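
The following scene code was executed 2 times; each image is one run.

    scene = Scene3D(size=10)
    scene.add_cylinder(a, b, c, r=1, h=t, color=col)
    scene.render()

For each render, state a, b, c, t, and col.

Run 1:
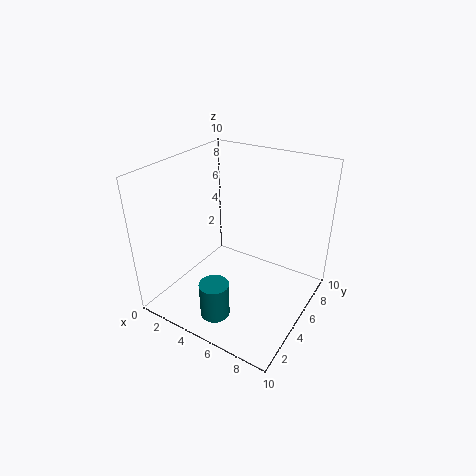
a = 5
b = 2
c = 0.5
t = 2.5
col = 'teal'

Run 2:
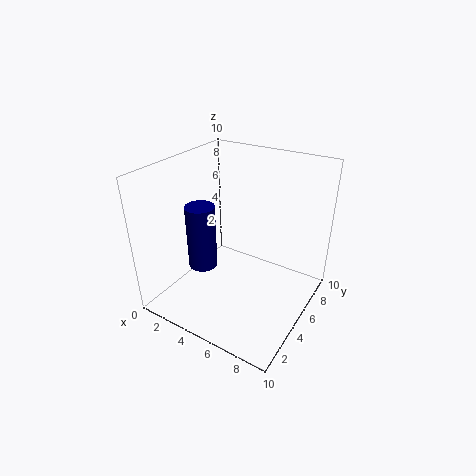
a = 3
b = 3.5
c = 3
t = 4.5
col = 'navy'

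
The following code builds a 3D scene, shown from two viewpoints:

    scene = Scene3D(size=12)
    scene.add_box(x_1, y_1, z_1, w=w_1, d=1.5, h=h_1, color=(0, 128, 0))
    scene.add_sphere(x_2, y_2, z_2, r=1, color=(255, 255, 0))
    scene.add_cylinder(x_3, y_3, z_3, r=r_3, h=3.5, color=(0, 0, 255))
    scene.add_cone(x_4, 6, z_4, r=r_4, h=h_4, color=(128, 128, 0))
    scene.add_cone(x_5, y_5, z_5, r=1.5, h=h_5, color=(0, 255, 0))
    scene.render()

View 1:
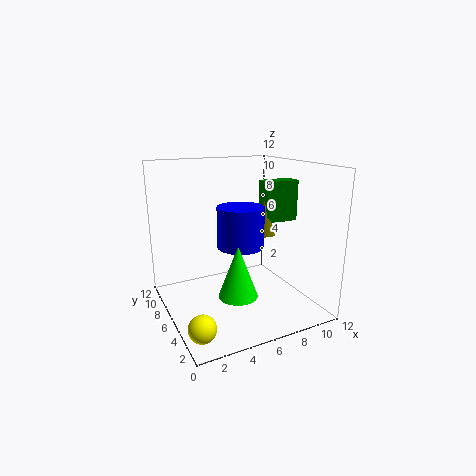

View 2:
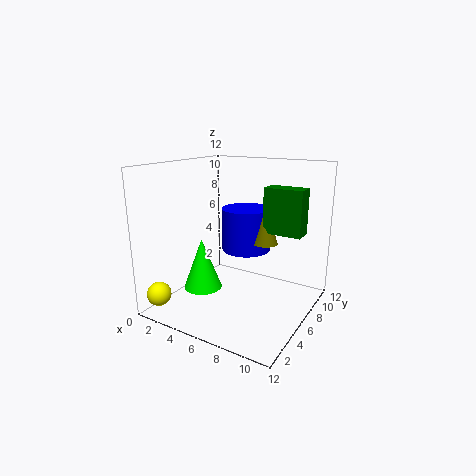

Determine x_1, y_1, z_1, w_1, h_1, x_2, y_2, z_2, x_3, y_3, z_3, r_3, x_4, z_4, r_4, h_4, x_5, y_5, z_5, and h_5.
x_1 = 8.5, y_1 = 5.5, z_1 = 7, w_1 = 3, h_1 = 3.5, x_2 = 1, y_2 = 1.5, z_2 = 1.5, x_3 = 6.5, y_3 = 6.5, z_3 = 5, r_3 = 2, x_4 = 8.5, z_4 = 6, r_4 = 1, h_4 = 3, x_5 = 4.5, y_5 = 3, z_5 = 2.5, h_5 = 4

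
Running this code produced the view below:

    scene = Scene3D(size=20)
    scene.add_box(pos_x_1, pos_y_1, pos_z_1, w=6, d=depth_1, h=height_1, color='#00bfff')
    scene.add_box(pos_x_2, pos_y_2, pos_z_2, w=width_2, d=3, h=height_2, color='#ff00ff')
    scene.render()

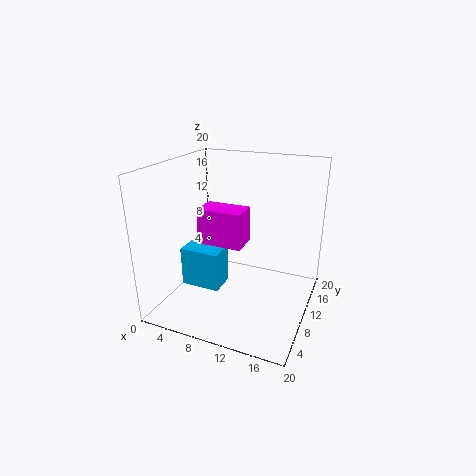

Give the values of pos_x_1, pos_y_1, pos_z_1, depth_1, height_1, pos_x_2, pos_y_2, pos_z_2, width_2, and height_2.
pos_x_1 = 1, pos_y_1 = 9, pos_z_1 = 1, depth_1 = 4, height_1 = 6, pos_x_2 = 9, pos_y_2 = 1, pos_z_2 = 13, width_2 = 5, height_2 = 4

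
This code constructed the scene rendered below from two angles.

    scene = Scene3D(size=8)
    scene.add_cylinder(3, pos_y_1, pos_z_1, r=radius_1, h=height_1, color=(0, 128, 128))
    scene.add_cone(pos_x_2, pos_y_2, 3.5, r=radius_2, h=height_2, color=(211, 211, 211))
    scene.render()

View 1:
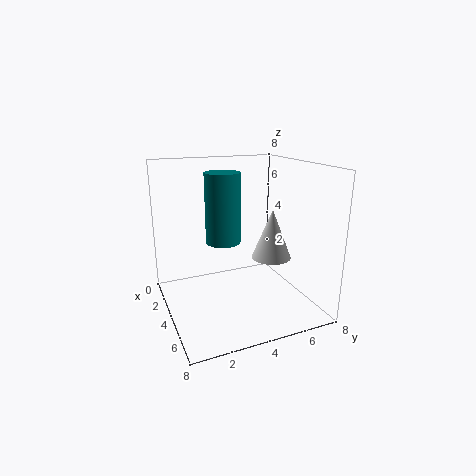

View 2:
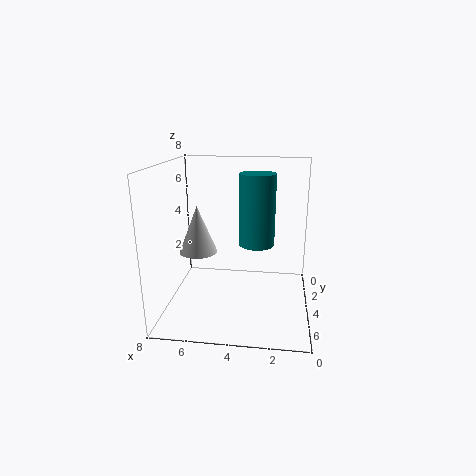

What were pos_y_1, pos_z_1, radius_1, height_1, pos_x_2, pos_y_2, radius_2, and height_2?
pos_y_1 = 3.5
pos_z_1 = 3.5
radius_1 = 1
height_1 = 4
pos_x_2 = 6
pos_y_2 = 5
radius_2 = 1
height_2 = 2.5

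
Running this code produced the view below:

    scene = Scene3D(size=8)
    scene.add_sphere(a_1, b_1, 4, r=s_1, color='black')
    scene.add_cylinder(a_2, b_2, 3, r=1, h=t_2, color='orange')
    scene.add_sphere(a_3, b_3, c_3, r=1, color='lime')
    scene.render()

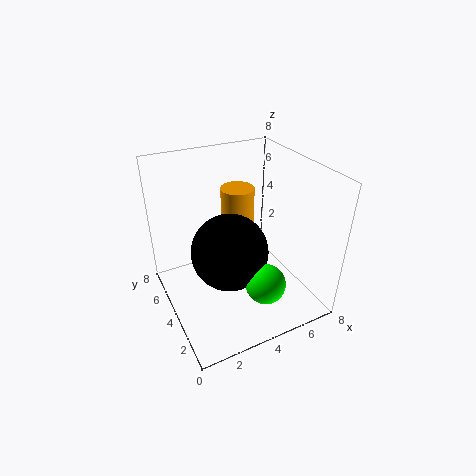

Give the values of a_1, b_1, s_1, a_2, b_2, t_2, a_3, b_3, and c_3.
a_1 = 3
b_1 = 3
s_1 = 2
a_2 = 5
b_2 = 6
t_2 = 3
a_3 = 4
b_3 = 1
c_3 = 3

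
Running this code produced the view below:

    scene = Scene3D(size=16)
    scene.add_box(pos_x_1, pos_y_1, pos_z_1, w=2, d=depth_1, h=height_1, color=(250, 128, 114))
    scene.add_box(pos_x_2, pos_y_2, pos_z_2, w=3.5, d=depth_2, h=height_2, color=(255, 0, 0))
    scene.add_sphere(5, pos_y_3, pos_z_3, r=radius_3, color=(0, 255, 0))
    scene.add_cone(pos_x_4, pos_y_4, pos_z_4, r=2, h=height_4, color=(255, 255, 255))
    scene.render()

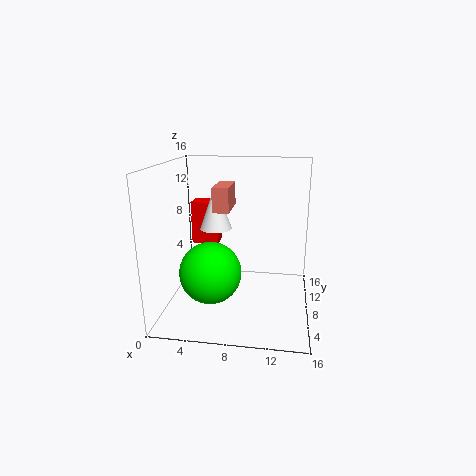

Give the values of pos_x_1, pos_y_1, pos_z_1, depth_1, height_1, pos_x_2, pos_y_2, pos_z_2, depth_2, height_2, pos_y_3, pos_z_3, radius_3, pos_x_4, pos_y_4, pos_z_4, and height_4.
pos_x_1 = 4.5; pos_y_1 = 10.5; pos_z_1 = 10; depth_1 = 5; height_1 = 3; pos_x_2 = 1; pos_y_2 = 13.5; pos_z_2 = 5; depth_2 = 2.5; height_2 = 5.5; pos_y_3 = 7; pos_z_3 = 4; radius_3 = 3.5; pos_x_4 = 4.5; pos_y_4 = 12.5; pos_z_4 = 7.5; height_4 = 5.5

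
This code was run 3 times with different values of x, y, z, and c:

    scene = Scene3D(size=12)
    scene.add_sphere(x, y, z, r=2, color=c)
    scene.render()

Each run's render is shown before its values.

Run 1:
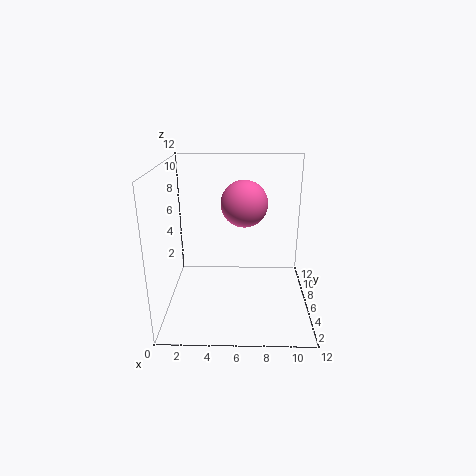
x = 6.5, y = 7.5, z = 8.5, c = 'hotpink'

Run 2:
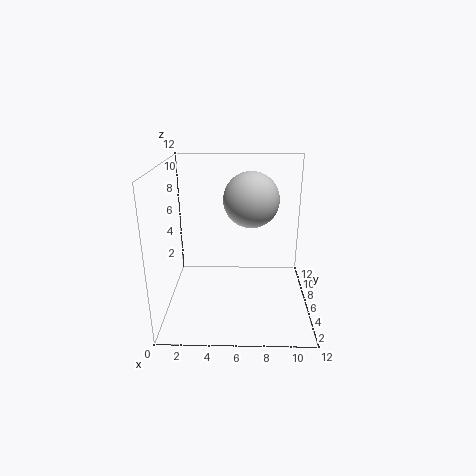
x = 7, y = 3.5, z = 10, c = 'lightgray'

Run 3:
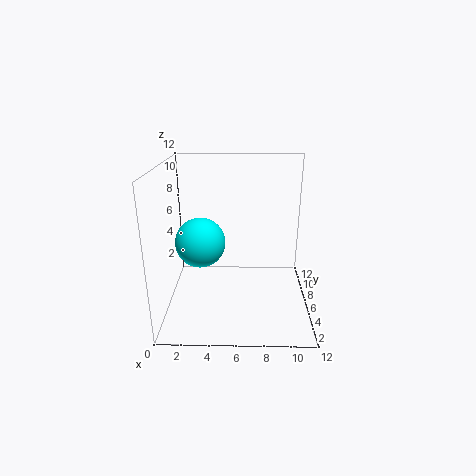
x = 3, y = 5, z = 6, c = 'cyan'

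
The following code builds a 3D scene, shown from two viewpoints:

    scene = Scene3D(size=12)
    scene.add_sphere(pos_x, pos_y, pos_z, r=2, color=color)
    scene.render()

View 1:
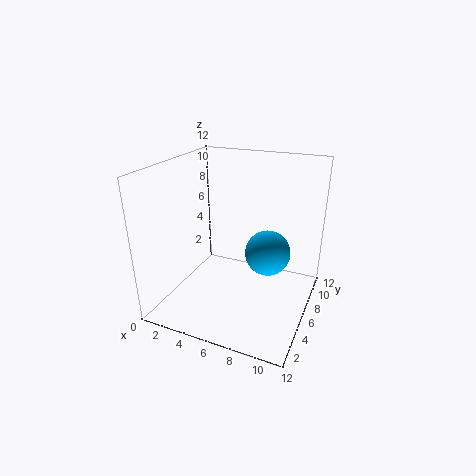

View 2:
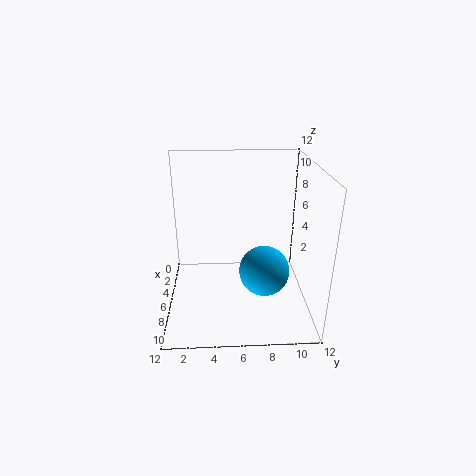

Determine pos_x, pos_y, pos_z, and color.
pos_x = 8; pos_y = 8; pos_z = 4; color = 'deepskyblue'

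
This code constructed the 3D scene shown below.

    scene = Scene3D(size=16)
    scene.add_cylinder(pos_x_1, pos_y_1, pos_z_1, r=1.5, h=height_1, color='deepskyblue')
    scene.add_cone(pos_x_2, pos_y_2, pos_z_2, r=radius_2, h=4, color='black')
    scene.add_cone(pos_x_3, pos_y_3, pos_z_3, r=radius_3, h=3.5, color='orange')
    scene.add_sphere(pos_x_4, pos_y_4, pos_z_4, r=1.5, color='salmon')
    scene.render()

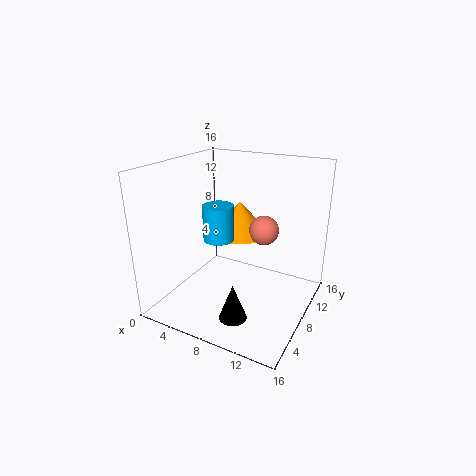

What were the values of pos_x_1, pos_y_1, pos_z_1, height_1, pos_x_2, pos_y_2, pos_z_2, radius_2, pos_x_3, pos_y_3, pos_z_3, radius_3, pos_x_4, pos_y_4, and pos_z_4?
pos_x_1 = 8; pos_y_1 = 4; pos_z_1 = 9.5; height_1 = 3.5; pos_x_2 = 9.5; pos_y_2 = 4; pos_z_2 = 0.5; radius_2 = 1.5; pos_x_3 = 8.5; pos_y_3 = 7.5; pos_z_3 = 9; radius_3 = 3; pos_x_4 = 11.5; pos_y_4 = 7; pos_z_4 = 10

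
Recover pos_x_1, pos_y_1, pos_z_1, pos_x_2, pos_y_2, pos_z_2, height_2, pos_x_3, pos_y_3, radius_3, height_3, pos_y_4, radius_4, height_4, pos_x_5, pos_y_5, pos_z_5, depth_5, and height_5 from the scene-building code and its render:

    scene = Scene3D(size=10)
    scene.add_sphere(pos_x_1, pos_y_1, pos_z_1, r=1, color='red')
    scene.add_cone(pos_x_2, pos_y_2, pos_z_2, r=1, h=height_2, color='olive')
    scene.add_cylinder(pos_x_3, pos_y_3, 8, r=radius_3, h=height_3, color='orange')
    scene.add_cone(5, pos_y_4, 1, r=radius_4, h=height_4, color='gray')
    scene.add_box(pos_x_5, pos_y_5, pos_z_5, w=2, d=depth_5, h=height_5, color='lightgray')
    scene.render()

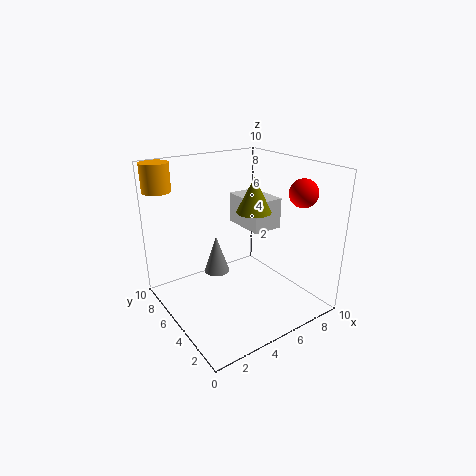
pos_x_1 = 9; pos_y_1 = 3; pos_z_1 = 8; pos_x_2 = 4; pos_y_2 = 2; pos_z_2 = 8; height_2 = 2; pos_x_3 = 1; pos_y_3 = 9; radius_3 = 1; height_3 = 2; pos_y_4 = 8; radius_4 = 1; height_4 = 3; pos_x_5 = 5; pos_y_5 = 3; pos_z_5 = 6; depth_5 = 3; height_5 = 2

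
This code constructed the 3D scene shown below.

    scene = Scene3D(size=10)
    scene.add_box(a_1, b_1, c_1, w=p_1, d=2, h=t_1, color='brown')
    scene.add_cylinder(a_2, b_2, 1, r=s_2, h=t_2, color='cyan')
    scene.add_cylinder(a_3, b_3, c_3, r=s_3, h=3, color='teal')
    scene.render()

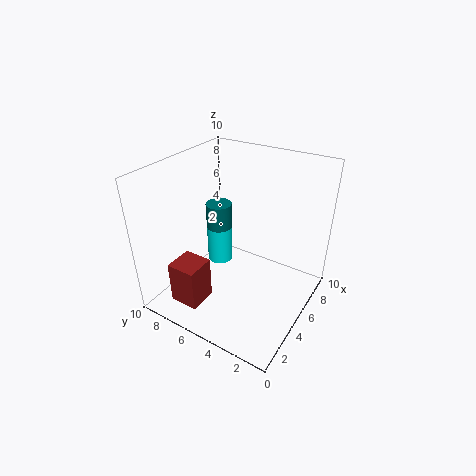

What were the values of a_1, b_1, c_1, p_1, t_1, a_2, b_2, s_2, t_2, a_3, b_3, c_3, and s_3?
a_1 = 1
b_1 = 6
c_1 = 1
p_1 = 2
t_1 = 3
a_2 = 7
b_2 = 8
s_2 = 1
t_2 = 3
a_3 = 7
b_3 = 8
c_3 = 3
s_3 = 1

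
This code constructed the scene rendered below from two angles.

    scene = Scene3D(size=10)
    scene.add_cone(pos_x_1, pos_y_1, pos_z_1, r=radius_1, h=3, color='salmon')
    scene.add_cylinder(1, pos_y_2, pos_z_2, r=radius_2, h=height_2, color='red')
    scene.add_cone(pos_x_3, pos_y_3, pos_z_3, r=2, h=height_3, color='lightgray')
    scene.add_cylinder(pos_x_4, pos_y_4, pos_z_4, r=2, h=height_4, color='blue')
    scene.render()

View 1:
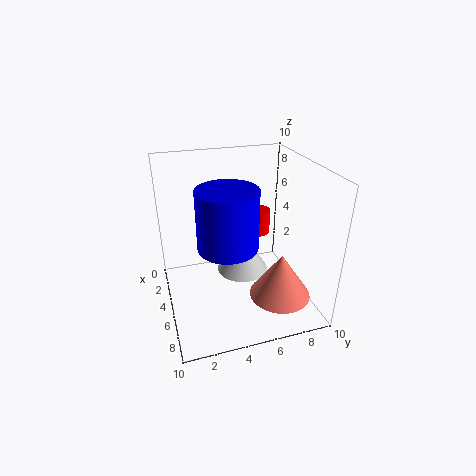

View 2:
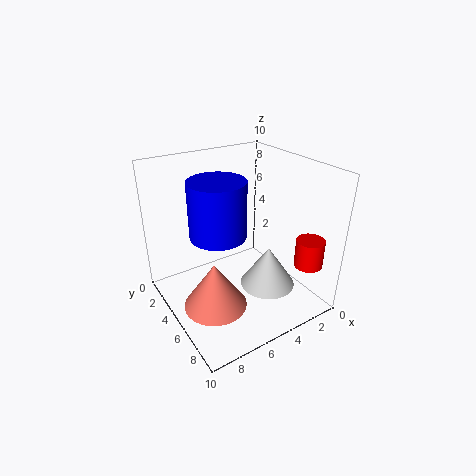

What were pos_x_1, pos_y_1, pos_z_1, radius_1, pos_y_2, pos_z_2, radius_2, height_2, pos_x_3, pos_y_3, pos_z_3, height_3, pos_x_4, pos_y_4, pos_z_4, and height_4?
pos_x_1 = 8
pos_y_1 = 7
pos_z_1 = 2
radius_1 = 2
pos_y_2 = 8
pos_z_2 = 3
radius_2 = 1
height_2 = 2
pos_x_3 = 3
pos_y_3 = 6
pos_z_3 = 1
height_3 = 3
pos_x_4 = 6
pos_y_4 = 4
pos_z_4 = 5
height_4 = 4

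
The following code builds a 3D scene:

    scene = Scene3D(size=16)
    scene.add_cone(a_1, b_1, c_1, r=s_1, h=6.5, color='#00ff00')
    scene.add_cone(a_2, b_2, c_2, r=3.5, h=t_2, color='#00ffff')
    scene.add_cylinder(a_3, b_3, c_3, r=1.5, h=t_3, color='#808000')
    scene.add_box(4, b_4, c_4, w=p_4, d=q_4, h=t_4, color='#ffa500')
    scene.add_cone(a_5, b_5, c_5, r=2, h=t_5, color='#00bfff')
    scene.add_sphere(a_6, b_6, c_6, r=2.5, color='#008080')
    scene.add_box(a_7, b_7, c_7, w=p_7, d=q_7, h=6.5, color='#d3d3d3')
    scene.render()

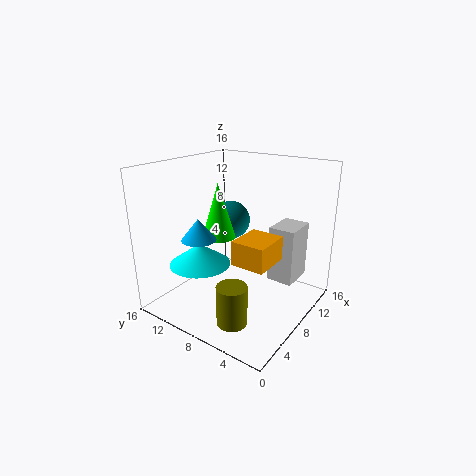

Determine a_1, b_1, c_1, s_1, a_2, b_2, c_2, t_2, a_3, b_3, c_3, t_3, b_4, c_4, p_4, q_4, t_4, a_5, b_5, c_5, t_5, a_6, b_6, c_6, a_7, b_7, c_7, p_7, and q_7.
a_1 = 9
b_1 = 11.5
c_1 = 7
s_1 = 2
a_2 = 6
b_2 = 12
c_2 = 4.5
t_2 = 2.5
a_3 = 2
b_3 = 4.5
c_3 = 2
t_3 = 4
b_4 = 2.5
c_4 = 7
p_4 = 4
q_4 = 3.5
t_4 = 2.5
a_5 = 6
b_5 = 12
c_5 = 7.5
t_5 = 2.5
a_6 = 13.5
b_6 = 13
c_6 = 7.5
a_7 = 10.5
b_7 = 2.5
c_7 = 2.5
p_7 = 4
q_7 = 3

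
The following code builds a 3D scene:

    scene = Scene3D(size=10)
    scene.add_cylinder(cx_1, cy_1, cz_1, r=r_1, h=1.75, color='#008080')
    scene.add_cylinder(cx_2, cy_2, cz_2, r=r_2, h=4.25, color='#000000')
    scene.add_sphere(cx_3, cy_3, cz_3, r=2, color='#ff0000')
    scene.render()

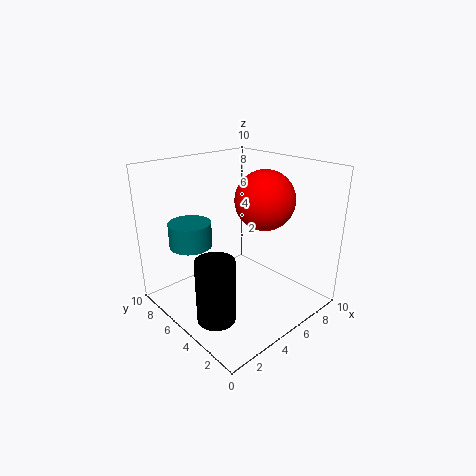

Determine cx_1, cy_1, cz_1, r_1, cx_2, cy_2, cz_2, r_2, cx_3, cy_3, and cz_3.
cx_1 = 2.75
cy_1 = 7.5
cz_1 = 4.25
r_1 = 1.5
cx_2 = 1.75
cy_2 = 3.5
cz_2 = 0.75
r_2 = 1.25
cx_3 = 6.25
cy_3 = 3.75
cz_3 = 7.75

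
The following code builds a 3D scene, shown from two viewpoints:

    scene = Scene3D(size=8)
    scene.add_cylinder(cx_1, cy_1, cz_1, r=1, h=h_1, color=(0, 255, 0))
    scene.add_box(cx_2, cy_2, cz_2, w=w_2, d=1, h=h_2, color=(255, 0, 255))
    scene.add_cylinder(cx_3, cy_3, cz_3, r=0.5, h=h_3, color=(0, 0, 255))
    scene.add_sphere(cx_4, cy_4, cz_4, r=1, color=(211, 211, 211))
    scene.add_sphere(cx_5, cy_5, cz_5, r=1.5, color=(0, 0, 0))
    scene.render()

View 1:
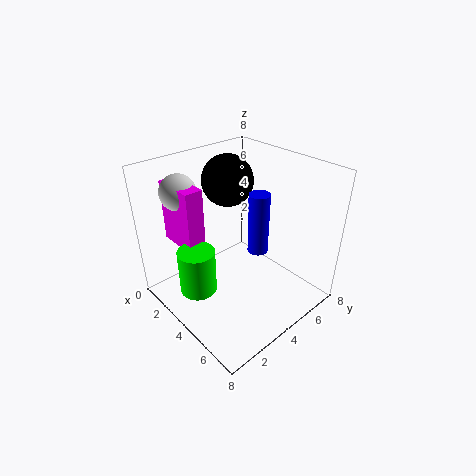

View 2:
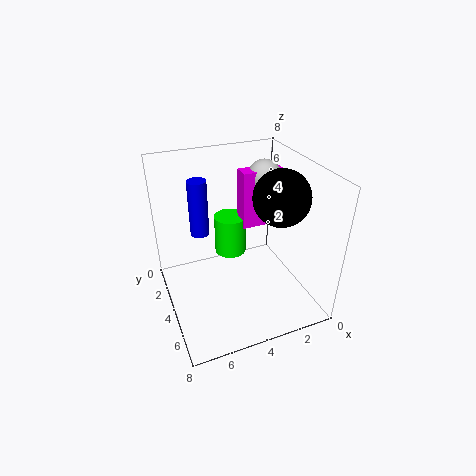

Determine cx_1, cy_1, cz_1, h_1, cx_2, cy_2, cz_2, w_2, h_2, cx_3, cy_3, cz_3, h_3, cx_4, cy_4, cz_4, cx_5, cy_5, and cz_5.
cx_1 = 3.5; cy_1 = 1.5; cz_1 = 1.5; h_1 = 2.5; cx_2 = 0.5; cy_2 = 1.5; cz_2 = 3.5; w_2 = 2.5; h_2 = 3.5; cx_3 = 6; cy_3 = 3.5; cz_3 = 4.5; h_3 = 3; cx_4 = 1.5; cy_4 = 2; cz_4 = 6.5; cx_5 = 2; cy_5 = 5; cz_5 = 6.5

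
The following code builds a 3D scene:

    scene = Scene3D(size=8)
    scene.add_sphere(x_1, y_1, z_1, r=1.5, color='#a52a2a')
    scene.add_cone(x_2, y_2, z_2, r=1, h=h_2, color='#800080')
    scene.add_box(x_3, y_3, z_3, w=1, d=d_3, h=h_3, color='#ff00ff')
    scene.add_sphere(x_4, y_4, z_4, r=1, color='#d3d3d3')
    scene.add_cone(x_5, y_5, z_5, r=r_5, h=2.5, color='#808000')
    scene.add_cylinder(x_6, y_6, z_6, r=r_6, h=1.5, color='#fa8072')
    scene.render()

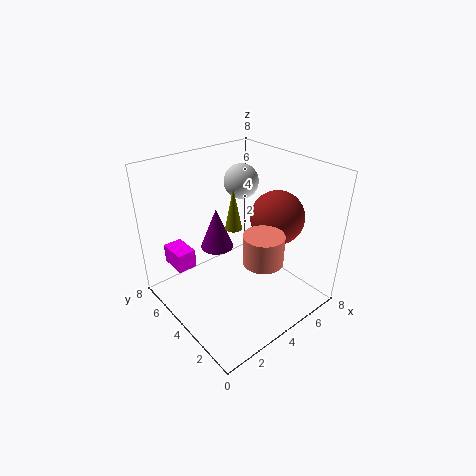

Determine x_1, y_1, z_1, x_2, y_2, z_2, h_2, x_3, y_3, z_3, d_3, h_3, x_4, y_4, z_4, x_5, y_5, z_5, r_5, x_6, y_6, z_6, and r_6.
x_1 = 6
y_1 = 3
z_1 = 5
x_2 = 4
y_2 = 6
z_2 = 2.5
h_2 = 2.5
x_3 = 0.5
y_3 = 4.5
z_3 = 3
d_3 = 1.5
h_3 = 1
x_4 = 5.5
y_4 = 5.5
z_4 = 6.5
x_5 = 4.5
y_5 = 5
z_5 = 4
r_5 = 0.5
x_6 = 3.5
y_6 = 1.5
z_6 = 4
r_6 = 1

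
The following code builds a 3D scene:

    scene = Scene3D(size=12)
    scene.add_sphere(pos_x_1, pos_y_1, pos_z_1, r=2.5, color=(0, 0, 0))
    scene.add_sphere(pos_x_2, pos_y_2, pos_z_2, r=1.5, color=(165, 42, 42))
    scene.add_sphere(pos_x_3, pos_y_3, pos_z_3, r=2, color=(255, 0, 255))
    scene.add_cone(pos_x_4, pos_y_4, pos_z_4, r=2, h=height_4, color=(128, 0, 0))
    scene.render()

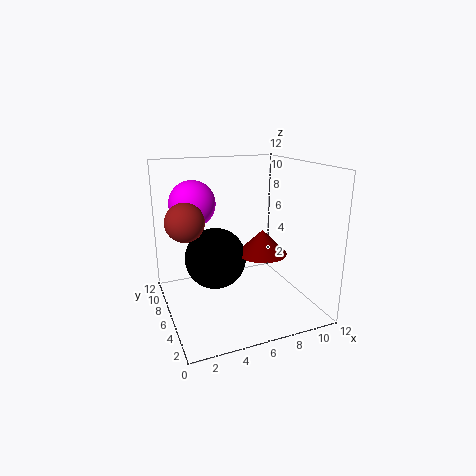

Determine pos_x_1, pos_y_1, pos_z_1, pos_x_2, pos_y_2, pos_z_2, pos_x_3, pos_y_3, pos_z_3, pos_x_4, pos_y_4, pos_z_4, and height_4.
pos_x_1 = 4, pos_y_1 = 6, pos_z_1 = 4.5, pos_x_2 = 1.5, pos_y_2 = 5.5, pos_z_2 = 8, pos_x_3 = 3, pos_y_3 = 9, pos_z_3 = 8.5, pos_x_4 = 7.5, pos_y_4 = 4.5, pos_z_4 = 5, height_4 = 2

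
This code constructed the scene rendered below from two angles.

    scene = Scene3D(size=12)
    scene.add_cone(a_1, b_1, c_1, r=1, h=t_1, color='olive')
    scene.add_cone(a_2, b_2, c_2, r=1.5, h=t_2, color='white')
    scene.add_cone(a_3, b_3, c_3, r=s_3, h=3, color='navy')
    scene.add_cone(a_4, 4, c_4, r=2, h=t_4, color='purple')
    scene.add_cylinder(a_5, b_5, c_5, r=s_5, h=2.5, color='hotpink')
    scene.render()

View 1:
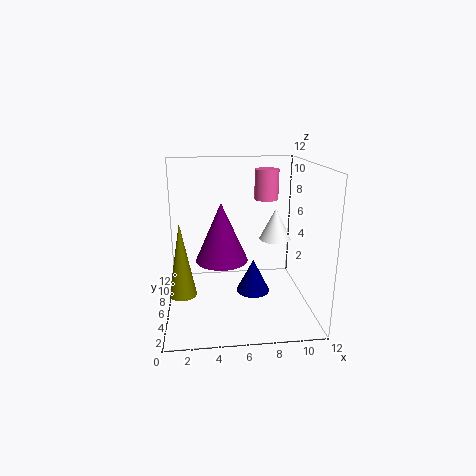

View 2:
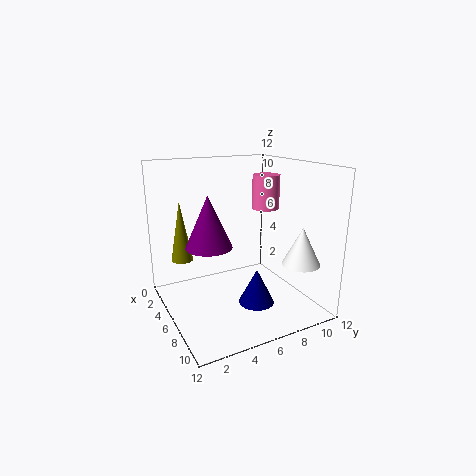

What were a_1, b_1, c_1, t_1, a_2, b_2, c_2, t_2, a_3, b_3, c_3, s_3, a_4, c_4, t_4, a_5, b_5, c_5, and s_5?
a_1 = 1.5; b_1 = 2.5; c_1 = 3; t_1 = 5.5; a_2 = 10; b_2 = 9.5; c_2 = 4.5; t_2 = 3; a_3 = 7.5; b_3 = 7; c_3 = 0.5; s_3 = 1.5; a_4 = 4.5; c_4 = 5; t_4 = 4.5; a_5 = 8.5; b_5 = 7; c_5 = 9; s_5 = 1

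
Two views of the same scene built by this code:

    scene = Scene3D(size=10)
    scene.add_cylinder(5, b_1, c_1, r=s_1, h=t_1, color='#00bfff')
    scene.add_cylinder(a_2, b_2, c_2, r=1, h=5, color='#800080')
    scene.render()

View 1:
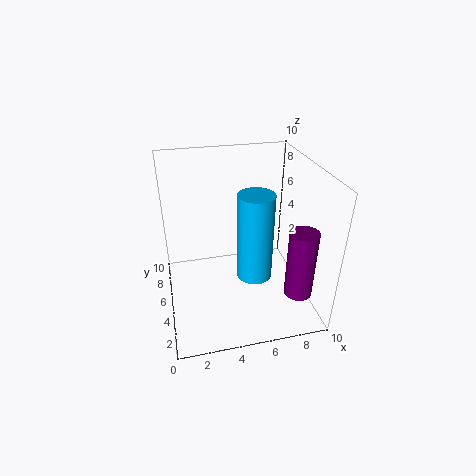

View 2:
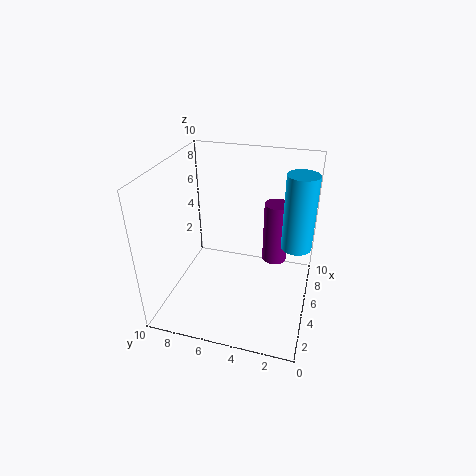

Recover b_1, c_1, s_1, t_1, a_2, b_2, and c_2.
b_1 = 1, c_1 = 5, s_1 = 1, t_1 = 5, a_2 = 9, b_2 = 3, c_2 = 1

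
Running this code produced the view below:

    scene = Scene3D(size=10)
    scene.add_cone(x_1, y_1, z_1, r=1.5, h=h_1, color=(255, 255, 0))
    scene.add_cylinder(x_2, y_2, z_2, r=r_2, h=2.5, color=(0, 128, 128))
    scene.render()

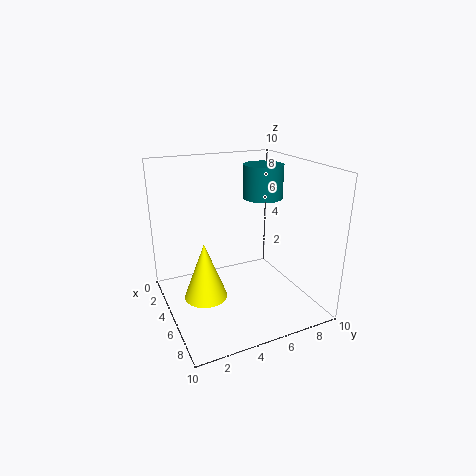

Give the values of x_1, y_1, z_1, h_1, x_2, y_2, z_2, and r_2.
x_1 = 5, y_1 = 2.5, z_1 = 1, h_1 = 4, x_2 = 3, y_2 = 8, z_2 = 7, r_2 = 1.5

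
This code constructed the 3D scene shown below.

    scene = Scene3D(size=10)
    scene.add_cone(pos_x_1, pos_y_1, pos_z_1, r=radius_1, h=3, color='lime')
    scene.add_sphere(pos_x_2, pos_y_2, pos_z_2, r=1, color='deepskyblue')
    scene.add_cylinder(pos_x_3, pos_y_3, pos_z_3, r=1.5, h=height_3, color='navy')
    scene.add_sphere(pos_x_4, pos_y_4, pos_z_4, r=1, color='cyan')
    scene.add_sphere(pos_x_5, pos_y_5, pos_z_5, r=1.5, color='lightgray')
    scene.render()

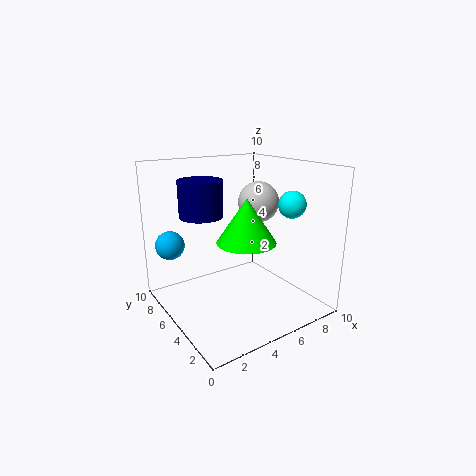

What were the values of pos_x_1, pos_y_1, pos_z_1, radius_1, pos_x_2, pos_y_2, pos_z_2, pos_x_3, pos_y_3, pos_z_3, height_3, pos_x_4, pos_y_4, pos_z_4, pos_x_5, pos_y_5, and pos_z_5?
pos_x_1 = 5, pos_y_1 = 4, pos_z_1 = 5, radius_1 = 2, pos_x_2 = 1, pos_y_2 = 7.5, pos_z_2 = 4.5, pos_x_3 = 3, pos_y_3 = 6.5, pos_z_3 = 6.5, height_3 = 2.5, pos_x_4 = 9, pos_y_4 = 4, pos_z_4 = 7, pos_x_5 = 7.5, pos_y_5 = 6, pos_z_5 = 7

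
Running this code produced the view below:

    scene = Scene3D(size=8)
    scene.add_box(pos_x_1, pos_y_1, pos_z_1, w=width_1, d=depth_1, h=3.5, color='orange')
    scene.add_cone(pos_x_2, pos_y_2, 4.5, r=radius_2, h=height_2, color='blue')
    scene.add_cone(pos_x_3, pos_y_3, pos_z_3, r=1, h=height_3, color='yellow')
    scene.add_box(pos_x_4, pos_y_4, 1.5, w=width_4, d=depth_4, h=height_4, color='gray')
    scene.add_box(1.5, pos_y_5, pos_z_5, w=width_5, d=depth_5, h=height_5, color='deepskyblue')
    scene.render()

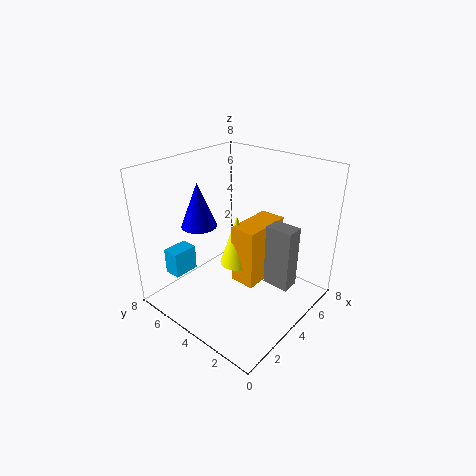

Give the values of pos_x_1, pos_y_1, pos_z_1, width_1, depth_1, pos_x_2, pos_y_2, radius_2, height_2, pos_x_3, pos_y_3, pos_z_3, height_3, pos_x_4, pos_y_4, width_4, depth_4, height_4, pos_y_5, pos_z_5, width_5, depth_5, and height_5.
pos_x_1 = 4; pos_y_1 = 3; pos_z_1 = 1; width_1 = 3; depth_1 = 1.5; pos_x_2 = 3; pos_y_2 = 6; radius_2 = 1; height_2 = 2.5; pos_x_3 = 4.5; pos_y_3 = 4.5; pos_z_3 = 2; height_3 = 3; pos_x_4 = 4.5; pos_y_4 = 1; width_4 = 1; depth_4 = 1.5; height_4 = 3.5; pos_y_5 = 6.5; pos_z_5 = 1.5; width_5 = 1.5; depth_5 = 1; height_5 = 1.5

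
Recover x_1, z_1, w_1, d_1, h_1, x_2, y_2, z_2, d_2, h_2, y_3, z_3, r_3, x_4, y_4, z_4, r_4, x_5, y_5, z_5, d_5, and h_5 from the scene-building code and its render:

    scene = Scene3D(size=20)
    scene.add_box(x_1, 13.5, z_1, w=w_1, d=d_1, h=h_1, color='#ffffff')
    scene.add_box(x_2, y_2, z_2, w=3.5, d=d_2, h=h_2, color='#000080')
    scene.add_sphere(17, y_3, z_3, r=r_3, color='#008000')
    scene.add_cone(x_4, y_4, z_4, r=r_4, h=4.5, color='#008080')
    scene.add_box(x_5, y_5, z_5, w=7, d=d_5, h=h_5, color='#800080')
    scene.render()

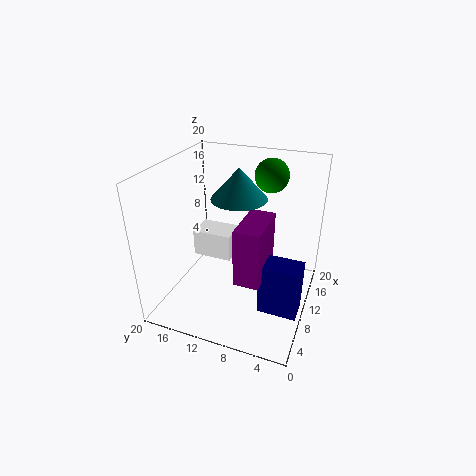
x_1 = 15, z_1 = 2, w_1 = 4.5, d_1 = 6.5, h_1 = 4.5, x_2 = 7, y_2 = 0.5, z_2 = 0.5, d_2 = 5.5, h_2 = 7.5, y_3 = 7.5, z_3 = 17, r_3 = 2.5, x_4 = 13, y_4 = 11, z_4 = 14.5, r_4 = 4, x_5 = 5.5, y_5 = 5.5, z_5 = 5.5, d_5 = 3.5, h_5 = 8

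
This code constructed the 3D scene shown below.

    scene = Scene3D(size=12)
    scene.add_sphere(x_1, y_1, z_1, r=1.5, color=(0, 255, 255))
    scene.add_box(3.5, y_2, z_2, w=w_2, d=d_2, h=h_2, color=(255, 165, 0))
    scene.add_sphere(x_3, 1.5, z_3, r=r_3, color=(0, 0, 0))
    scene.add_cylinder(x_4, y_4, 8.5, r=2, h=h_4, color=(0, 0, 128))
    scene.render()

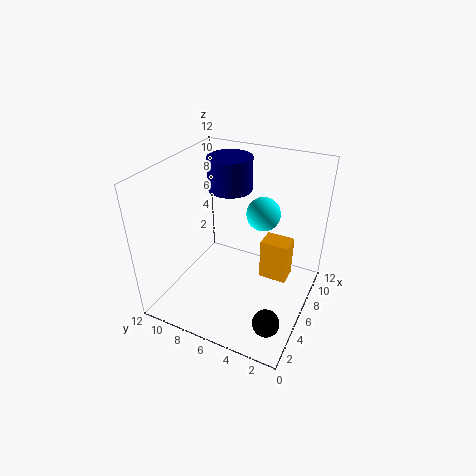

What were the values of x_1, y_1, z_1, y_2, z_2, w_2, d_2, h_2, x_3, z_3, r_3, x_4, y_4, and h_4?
x_1 = 9, y_1 = 5, z_1 = 7, y_2 = 1, z_2 = 5, w_2 = 1.5, d_2 = 2, h_2 = 3, x_3 = 1.5, z_3 = 2.5, r_3 = 1, x_4 = 9.5, y_4 = 8.5, h_4 = 3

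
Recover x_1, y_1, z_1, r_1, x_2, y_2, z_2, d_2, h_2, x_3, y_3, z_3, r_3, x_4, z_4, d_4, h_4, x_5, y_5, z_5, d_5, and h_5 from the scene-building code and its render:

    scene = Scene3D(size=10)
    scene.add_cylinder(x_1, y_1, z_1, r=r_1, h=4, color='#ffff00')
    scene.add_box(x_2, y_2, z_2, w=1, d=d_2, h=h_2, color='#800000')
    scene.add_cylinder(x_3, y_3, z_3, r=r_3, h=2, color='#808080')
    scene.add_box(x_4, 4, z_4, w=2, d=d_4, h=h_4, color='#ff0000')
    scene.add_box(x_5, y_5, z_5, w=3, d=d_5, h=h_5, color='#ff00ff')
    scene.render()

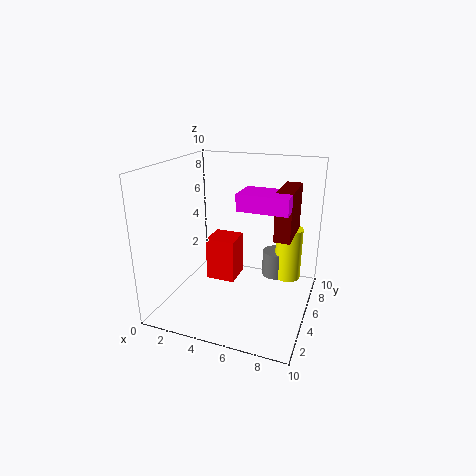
x_1 = 8
y_1 = 8
z_1 = 1
r_1 = 1
x_2 = 8
y_2 = 3
z_2 = 6
d_2 = 3
h_2 = 3
x_3 = 7
y_3 = 8
z_3 = 1
r_3 = 1
x_4 = 3
z_4 = 2
d_4 = 2
h_4 = 3
x_5 = 6
y_5 = 2
z_5 = 8
d_5 = 2
h_5 = 1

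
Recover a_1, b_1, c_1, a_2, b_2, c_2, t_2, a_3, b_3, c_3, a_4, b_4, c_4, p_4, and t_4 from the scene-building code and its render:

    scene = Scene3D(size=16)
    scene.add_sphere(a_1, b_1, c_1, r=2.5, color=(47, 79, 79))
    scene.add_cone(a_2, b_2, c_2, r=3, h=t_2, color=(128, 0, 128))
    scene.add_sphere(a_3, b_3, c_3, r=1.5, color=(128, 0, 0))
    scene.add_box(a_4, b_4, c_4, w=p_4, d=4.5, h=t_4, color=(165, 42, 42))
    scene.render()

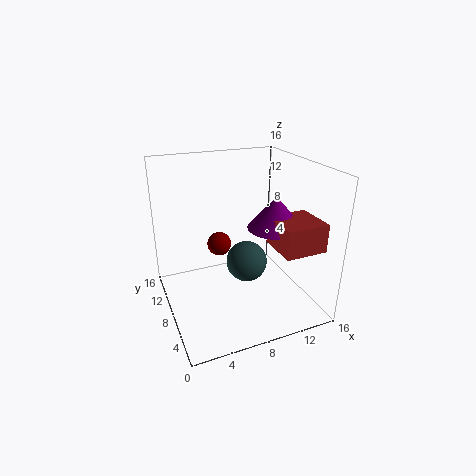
a_1 = 10; b_1 = 10; c_1 = 3.5; a_2 = 11.5; b_2 = 6; c_2 = 9.5; t_2 = 3.5; a_3 = 7.5; b_3 = 13; c_3 = 5; a_4 = 10.5; b_4 = 1.5; c_4 = 8; p_4 = 4.5; t_4 = 3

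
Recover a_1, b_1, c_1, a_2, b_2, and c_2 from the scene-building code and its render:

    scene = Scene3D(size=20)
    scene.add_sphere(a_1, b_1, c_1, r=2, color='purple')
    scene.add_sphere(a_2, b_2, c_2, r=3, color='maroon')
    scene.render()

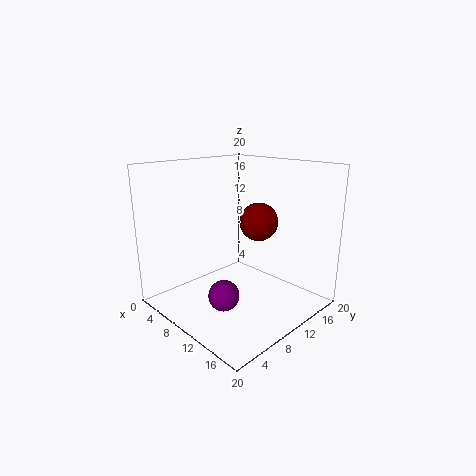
a_1 = 12.5
b_1 = 5
c_1 = 4
a_2 = 8
b_2 = 16.5
c_2 = 10.5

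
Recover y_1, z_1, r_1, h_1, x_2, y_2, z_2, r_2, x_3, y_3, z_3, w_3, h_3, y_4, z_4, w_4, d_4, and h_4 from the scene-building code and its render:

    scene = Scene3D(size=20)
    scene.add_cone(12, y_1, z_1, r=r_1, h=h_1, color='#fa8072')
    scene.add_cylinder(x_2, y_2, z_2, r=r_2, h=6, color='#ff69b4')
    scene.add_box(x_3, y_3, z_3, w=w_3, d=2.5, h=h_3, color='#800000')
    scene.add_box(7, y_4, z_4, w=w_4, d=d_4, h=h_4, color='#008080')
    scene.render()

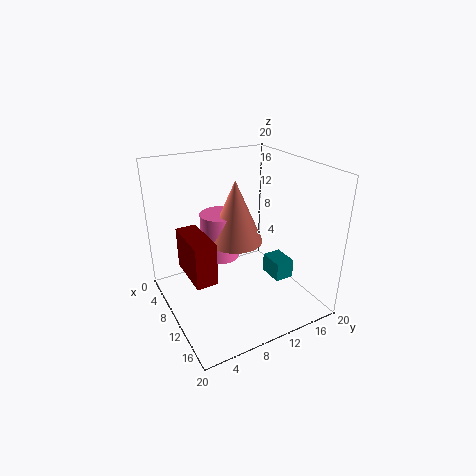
y_1 = 8.5; z_1 = 11; r_1 = 3.5; h_1 = 8; x_2 = 10.5; y_2 = 7; z_2 = 8.5; r_2 = 2.5; x_3 = 11; y_3 = 1; z_3 = 9; w_3 = 6; h_3 = 5; y_4 = 16.5; z_4 = 1; w_4 = 4; d_4 = 3; h_4 = 3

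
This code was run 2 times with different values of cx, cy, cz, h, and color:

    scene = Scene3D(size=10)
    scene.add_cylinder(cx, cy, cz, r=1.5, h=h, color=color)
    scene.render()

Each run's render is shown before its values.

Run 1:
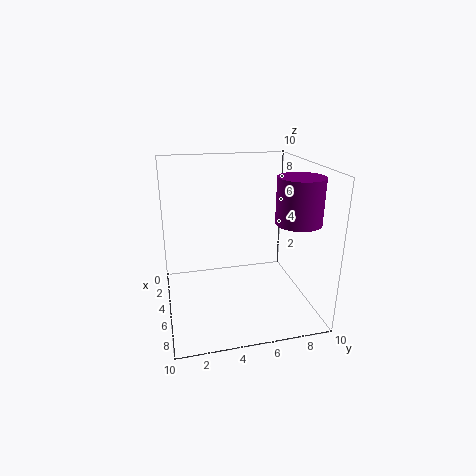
cx = 7; cy = 8.5; cz = 6.5; h = 3; color = 'purple'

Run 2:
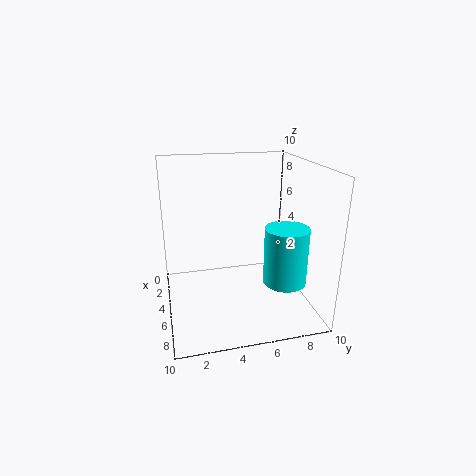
cx = 6.5; cy = 8; cz = 2; h = 4; color = 'cyan'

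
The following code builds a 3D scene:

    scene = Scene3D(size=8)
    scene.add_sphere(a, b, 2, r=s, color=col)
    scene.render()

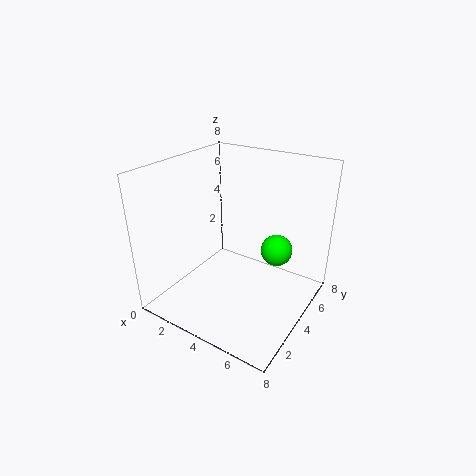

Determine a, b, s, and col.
a = 5; b = 7; s = 1; col = 'lime'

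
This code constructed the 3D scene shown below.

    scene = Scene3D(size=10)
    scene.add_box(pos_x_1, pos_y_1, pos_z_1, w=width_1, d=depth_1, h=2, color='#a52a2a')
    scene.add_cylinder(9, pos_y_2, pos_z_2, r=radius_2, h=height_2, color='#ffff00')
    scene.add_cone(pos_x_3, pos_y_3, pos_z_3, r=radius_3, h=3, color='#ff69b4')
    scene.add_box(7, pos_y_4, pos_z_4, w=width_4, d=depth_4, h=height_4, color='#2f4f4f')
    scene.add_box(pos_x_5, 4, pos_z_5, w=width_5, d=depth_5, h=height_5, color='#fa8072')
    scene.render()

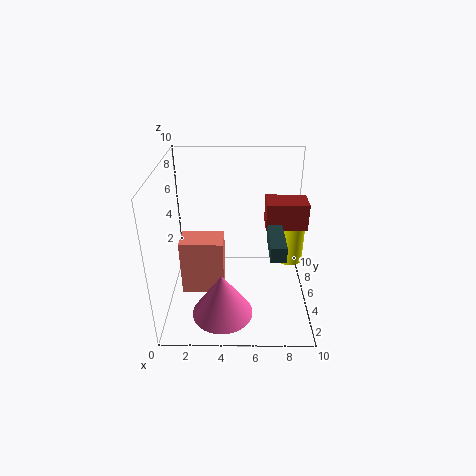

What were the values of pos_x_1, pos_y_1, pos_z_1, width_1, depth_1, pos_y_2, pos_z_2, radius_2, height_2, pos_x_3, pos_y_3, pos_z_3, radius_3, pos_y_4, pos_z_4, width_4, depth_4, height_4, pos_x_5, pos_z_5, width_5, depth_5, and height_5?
pos_x_1 = 7, pos_y_1 = 6, pos_z_1 = 5, width_1 = 3, depth_1 = 2, pos_y_2 = 7, pos_z_2 = 2, radius_2 = 1, height_2 = 4, pos_x_3 = 4, pos_y_3 = 2, pos_z_3 = 1, radius_3 = 2, pos_y_4 = 2, pos_z_4 = 5, width_4 = 1, depth_4 = 3, height_4 = 1, pos_x_5 = 1, pos_z_5 = 1, width_5 = 3, depth_5 = 2, height_5 = 4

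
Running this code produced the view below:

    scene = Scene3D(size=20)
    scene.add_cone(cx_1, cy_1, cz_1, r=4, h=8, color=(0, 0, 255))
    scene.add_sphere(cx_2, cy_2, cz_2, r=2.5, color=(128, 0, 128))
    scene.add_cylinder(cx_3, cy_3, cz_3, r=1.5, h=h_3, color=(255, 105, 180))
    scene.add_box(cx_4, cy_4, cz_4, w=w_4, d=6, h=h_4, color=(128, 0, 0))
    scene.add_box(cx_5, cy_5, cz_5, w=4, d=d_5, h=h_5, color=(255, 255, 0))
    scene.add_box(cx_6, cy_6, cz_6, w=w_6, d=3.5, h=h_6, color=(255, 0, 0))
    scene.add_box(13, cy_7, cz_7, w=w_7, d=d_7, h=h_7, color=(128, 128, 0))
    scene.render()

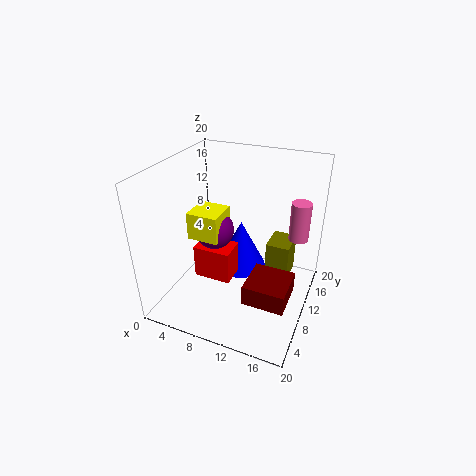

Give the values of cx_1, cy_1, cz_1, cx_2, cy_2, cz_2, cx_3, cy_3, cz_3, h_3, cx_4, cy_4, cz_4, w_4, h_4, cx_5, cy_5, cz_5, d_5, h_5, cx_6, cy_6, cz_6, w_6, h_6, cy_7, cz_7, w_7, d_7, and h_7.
cx_1 = 8
cy_1 = 16
cz_1 = 1
cx_2 = 8
cy_2 = 7
cz_2 = 12.5
cx_3 = 17
cy_3 = 17
cz_3 = 7.5
h_3 = 6
cx_4 = 12
cy_4 = 6.5
cz_4 = 1.5
w_4 = 6
h_4 = 3
cx_5 = 5.5
cy_5 = 4.5
cz_5 = 12
d_5 = 4
h_5 = 3.5
cx_6 = 5.5
cy_6 = 5.5
cz_6 = 5.5
w_6 = 5
h_6 = 4.5
cy_7 = 13.5
cz_7 = 1.5
w_7 = 3.5
d_7 = 4.5
h_7 = 6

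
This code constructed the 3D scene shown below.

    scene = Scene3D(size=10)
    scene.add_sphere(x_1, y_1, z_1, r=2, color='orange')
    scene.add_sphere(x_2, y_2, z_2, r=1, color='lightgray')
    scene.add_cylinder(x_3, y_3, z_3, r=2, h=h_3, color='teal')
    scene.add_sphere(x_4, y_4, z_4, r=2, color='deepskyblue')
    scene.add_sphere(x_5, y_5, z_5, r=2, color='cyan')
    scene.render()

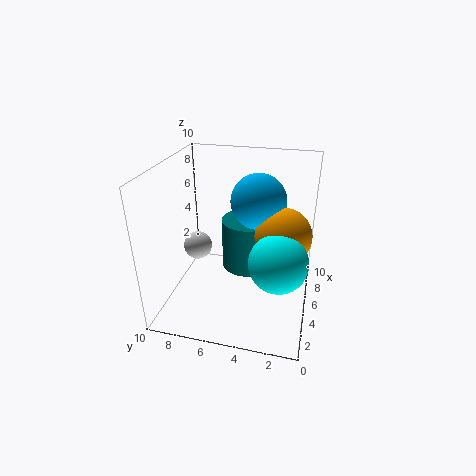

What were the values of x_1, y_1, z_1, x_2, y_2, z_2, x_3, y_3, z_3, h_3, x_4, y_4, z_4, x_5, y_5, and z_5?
x_1 = 6
y_1 = 2
z_1 = 5
x_2 = 5
y_2 = 8
z_2 = 4
x_3 = 8
y_3 = 5
z_3 = 1
h_3 = 4
x_4 = 7
y_4 = 4
z_4 = 7
x_5 = 4
y_5 = 2
z_5 = 4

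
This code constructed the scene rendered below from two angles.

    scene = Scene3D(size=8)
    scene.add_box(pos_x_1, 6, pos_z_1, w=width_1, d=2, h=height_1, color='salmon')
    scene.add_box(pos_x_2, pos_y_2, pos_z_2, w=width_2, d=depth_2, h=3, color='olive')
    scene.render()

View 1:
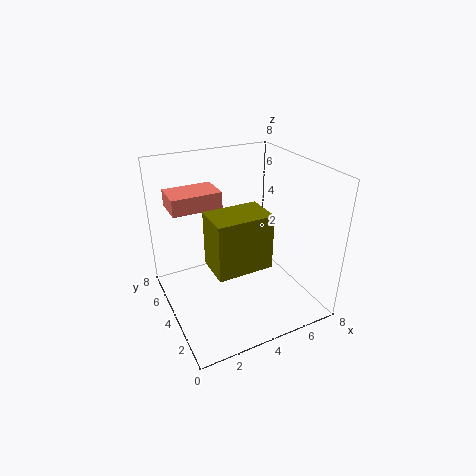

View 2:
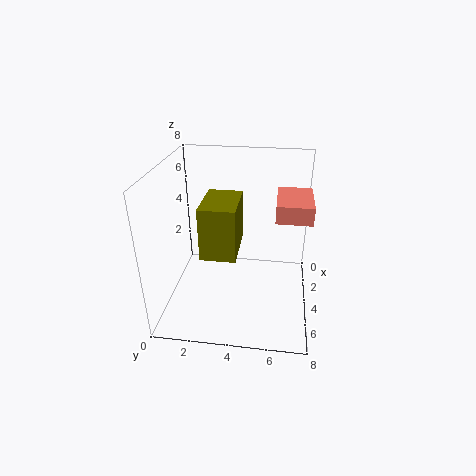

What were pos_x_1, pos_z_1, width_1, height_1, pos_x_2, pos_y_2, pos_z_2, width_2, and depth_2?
pos_x_1 = 1, pos_z_1 = 5, width_1 = 3, height_1 = 1, pos_x_2 = 2, pos_y_2 = 2, pos_z_2 = 3, width_2 = 3, depth_2 = 2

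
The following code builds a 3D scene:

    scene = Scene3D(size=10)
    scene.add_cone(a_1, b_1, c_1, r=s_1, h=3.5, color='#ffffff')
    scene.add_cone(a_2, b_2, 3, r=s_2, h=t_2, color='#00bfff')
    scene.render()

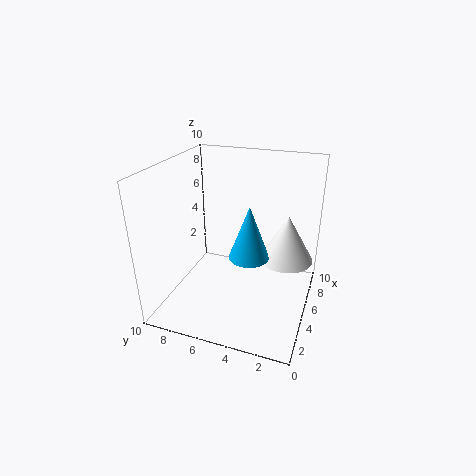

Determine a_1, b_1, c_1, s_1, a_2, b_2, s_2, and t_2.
a_1 = 7.5; b_1 = 2; c_1 = 2.5; s_1 = 2; a_2 = 6; b_2 = 4.5; s_2 = 1.5; t_2 = 4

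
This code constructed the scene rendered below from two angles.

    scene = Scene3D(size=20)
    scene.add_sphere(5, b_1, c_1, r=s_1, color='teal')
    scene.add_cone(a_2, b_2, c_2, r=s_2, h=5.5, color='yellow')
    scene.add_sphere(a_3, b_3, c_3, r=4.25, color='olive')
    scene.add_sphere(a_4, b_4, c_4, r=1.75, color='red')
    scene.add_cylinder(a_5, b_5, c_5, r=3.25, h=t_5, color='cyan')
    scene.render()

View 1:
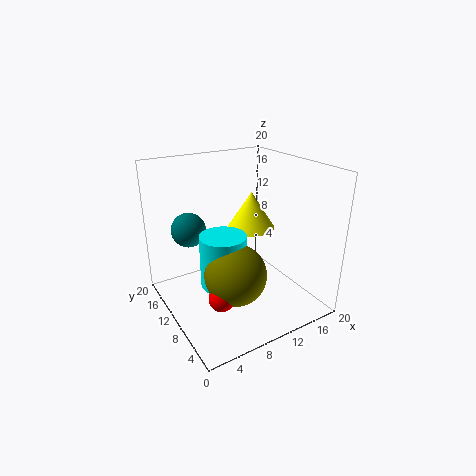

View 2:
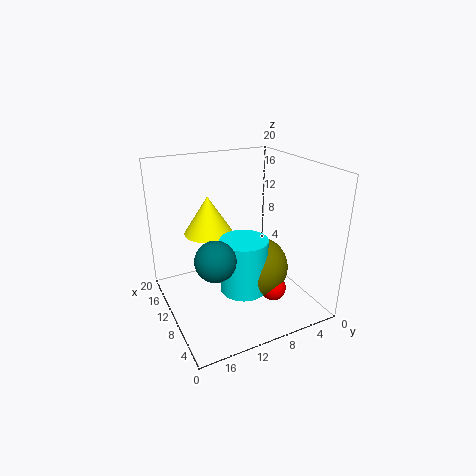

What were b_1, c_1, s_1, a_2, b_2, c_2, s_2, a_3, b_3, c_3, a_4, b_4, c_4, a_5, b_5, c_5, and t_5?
b_1 = 15.5; c_1 = 10.25; s_1 = 2.5; a_2 = 14; b_2 = 12.75; c_2 = 9.75; s_2 = 3.5; a_3 = 8.25; b_3 = 7.75; c_3 = 5.75; a_4 = 5.5; b_4 = 6.75; c_4 = 3.5; a_5 = 7.75; b_5 = 10.25; c_5 = 3.25; t_5 = 7.5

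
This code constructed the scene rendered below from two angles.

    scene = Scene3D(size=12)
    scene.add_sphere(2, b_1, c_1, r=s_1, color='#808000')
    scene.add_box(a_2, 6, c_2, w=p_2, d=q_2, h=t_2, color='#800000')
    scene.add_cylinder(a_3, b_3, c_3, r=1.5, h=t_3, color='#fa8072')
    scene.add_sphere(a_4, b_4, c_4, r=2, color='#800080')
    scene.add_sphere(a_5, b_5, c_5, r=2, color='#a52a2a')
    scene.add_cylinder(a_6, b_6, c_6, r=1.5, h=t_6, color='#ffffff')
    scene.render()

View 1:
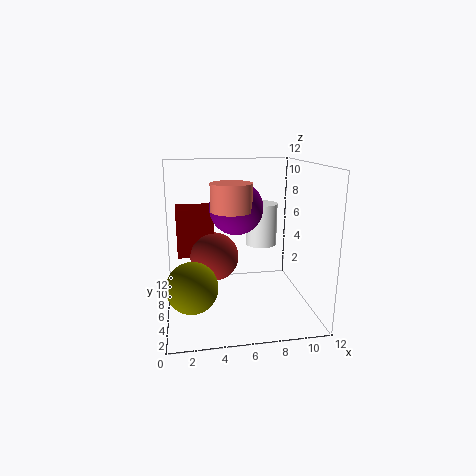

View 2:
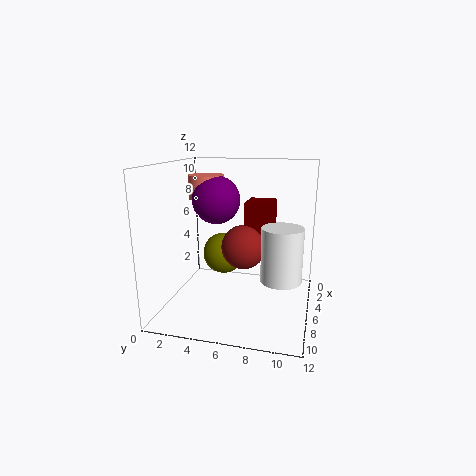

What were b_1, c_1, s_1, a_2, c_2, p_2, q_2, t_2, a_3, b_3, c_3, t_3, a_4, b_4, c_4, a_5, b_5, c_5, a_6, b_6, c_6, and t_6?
b_1 = 3.5, c_1 = 3, s_1 = 2, a_2 = 1, c_2 = 4.5, p_2 = 3, q_2 = 2.5, t_2 = 4, a_3 = 5, b_3 = 3, c_3 = 9, t_3 = 2, a_4 = 5.5, b_4 = 4, c_4 = 9, a_5 = 4, b_5 = 6, c_5 = 4.5, a_6 = 9, b_6 = 10, c_6 = 4, t_6 = 4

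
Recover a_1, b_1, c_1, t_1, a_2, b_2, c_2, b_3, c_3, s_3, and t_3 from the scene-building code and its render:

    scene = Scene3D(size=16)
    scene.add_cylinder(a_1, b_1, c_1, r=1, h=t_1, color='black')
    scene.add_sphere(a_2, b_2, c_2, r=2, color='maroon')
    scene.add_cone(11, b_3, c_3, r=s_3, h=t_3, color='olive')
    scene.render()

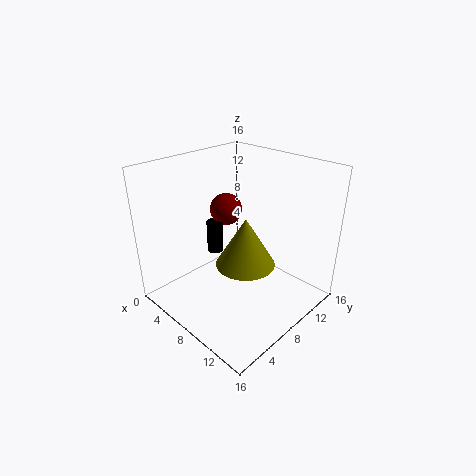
a_1 = 3
b_1 = 9
c_1 = 4
t_1 = 4
a_2 = 3
b_2 = 11
c_2 = 9
b_3 = 6
c_3 = 7
s_3 = 3
t_3 = 5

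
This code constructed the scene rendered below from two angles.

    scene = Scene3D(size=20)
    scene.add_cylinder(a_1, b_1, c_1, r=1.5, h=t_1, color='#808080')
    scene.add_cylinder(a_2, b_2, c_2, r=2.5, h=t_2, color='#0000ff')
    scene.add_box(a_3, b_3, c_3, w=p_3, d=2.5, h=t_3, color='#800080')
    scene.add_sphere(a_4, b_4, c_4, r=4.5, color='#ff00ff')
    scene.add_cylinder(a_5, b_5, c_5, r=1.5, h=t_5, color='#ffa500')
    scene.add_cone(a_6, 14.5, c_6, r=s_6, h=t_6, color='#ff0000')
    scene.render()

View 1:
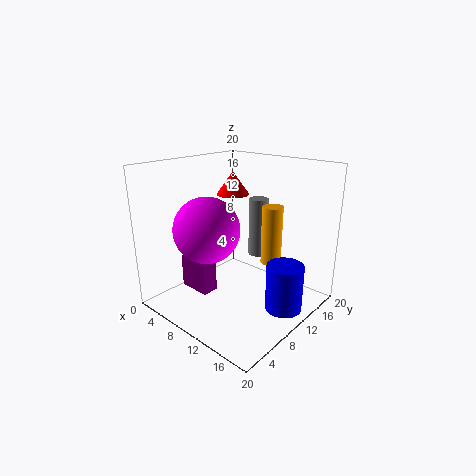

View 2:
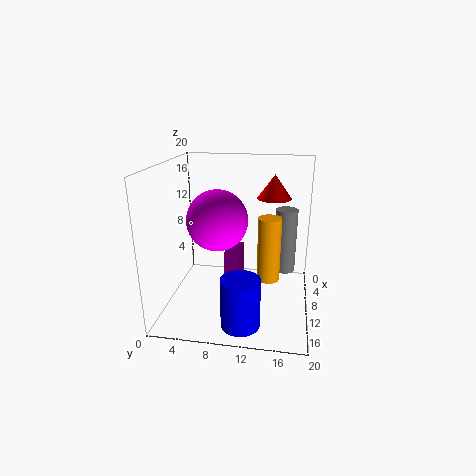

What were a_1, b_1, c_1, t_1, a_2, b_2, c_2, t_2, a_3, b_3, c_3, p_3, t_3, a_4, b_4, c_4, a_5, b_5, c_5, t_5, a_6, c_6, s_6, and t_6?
a_1 = 8.5
b_1 = 16.5
c_1 = 5
t_1 = 9
a_2 = 17
b_2 = 11.5
c_2 = 1
t_2 = 6.5
a_3 = 1
b_3 = 7
c_3 = 0.5
p_3 = 5
t_3 = 5
a_4 = 7.5
b_4 = 6.5
c_4 = 11.5
a_5 = 12.5
b_5 = 14.5
c_5 = 5.5
t_5 = 8.5
a_6 = 5
c_6 = 14.5
s_6 = 2.5
t_6 = 3.5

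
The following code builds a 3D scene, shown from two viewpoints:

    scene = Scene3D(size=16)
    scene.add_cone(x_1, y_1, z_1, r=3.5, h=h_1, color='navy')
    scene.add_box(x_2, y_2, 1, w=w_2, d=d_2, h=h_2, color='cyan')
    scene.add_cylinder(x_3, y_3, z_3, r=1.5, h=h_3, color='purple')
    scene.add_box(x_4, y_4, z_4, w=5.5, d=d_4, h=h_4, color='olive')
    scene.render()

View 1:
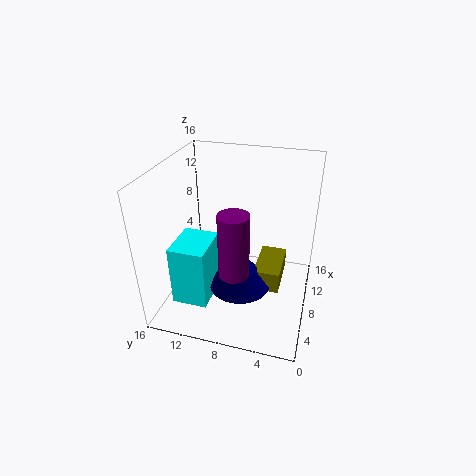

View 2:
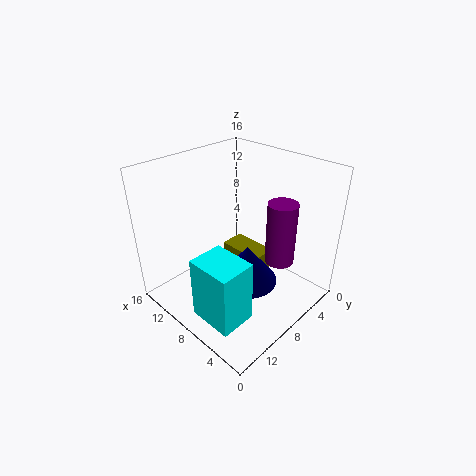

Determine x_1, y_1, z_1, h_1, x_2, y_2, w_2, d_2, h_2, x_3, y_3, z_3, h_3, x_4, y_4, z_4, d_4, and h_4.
x_1 = 7; y_1 = 7.5; z_1 = 2.5; h_1 = 4.5; x_2 = 3.5; y_2 = 10.5; w_2 = 5; d_2 = 4; h_2 = 7; x_3 = 3; y_3 = 7; z_3 = 7; h_3 = 6.5; x_4 = 7; y_4 = 3; z_4 = 2; d_4 = 3; h_4 = 2.5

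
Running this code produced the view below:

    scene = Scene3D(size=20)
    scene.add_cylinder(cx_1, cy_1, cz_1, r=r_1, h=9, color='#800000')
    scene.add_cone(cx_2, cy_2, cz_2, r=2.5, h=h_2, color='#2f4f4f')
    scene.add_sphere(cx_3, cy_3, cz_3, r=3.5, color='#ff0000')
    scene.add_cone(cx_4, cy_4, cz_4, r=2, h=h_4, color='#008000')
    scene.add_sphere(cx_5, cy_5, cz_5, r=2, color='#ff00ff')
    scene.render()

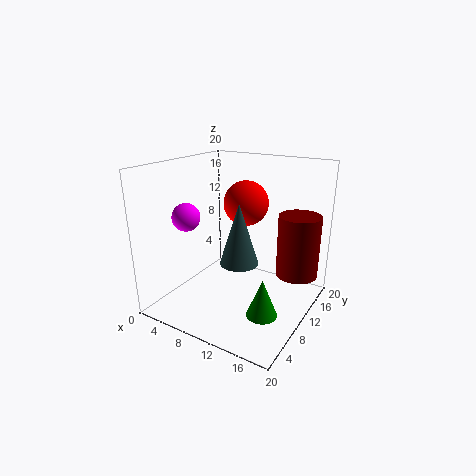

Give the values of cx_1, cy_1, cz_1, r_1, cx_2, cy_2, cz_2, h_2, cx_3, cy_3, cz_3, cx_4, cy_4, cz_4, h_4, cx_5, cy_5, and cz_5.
cx_1 = 17; cy_1 = 15; cz_1 = 4; r_1 = 3; cx_2 = 12; cy_2 = 7; cz_2 = 8; h_2 = 8; cx_3 = 7.5; cy_3 = 16.5; cz_3 = 13; cx_4 = 16; cy_4 = 6; cz_4 = 2; h_4 = 5; cx_5 = 3; cy_5 = 7.5; cz_5 = 12.5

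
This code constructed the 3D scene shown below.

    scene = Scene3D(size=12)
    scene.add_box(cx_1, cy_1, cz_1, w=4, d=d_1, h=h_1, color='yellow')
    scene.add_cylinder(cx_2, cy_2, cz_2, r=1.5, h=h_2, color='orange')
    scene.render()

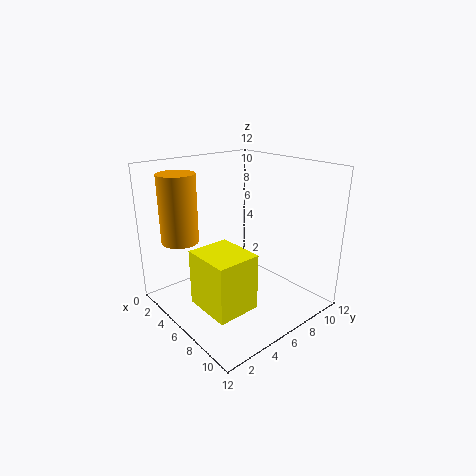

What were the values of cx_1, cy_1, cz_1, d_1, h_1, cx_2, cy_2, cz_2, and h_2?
cx_1 = 5.5
cy_1 = 1.5
cz_1 = 1.5
d_1 = 3.5
h_1 = 4.5
cx_2 = 3.5
cy_2 = 2
cz_2 = 6
h_2 = 5.5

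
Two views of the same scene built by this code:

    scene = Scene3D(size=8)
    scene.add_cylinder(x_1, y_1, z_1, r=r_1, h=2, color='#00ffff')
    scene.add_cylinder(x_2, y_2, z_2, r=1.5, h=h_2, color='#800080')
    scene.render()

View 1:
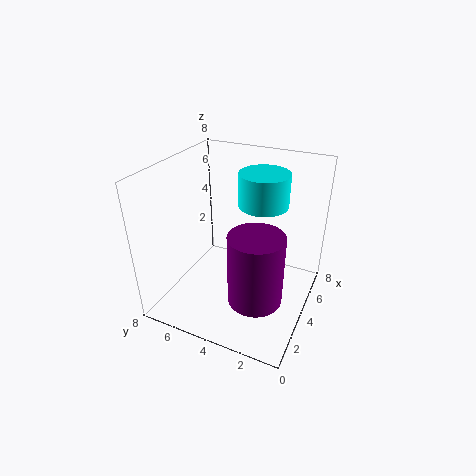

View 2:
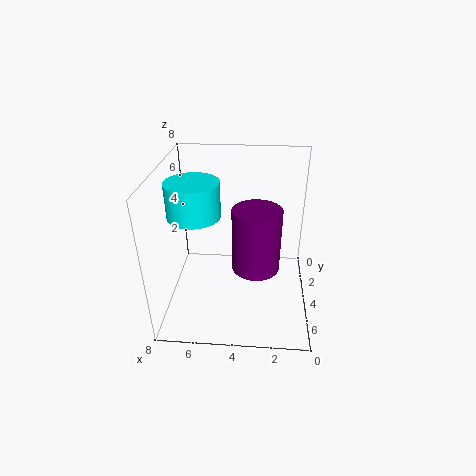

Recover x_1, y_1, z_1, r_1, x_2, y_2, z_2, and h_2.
x_1 = 6.5, y_1 = 3.5, z_1 = 5, r_1 = 1.5, x_2 = 3, y_2 = 2.5, z_2 = 1, h_2 = 4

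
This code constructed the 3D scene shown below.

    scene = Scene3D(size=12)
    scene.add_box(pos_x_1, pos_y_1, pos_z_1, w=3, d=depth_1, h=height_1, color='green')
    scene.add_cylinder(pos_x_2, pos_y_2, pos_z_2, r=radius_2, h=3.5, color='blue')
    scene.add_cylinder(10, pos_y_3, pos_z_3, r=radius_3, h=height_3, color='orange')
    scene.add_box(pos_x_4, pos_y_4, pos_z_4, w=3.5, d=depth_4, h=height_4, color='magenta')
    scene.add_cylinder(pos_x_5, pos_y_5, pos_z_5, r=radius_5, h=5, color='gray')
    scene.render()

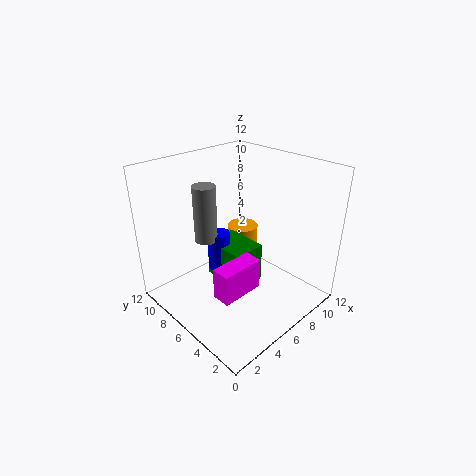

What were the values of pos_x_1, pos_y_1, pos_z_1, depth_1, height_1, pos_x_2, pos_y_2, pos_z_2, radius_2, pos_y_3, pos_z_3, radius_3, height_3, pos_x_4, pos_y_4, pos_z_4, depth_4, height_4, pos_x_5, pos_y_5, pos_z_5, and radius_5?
pos_x_1 = 5.5; pos_y_1 = 5.5; pos_z_1 = 1; depth_1 = 4; height_1 = 3.5; pos_x_2 = 6; pos_y_2 = 8.5; pos_z_2 = 2; radius_2 = 1; pos_y_3 = 9.5; pos_z_3 = 0.5; radius_3 = 1.5; height_3 = 4; pos_x_4 = 2; pos_y_4 = 3; pos_z_4 = 3; depth_4 = 1.5; height_4 = 2.5; pos_x_5 = 5; pos_y_5 = 9; pos_z_5 = 5; radius_5 = 1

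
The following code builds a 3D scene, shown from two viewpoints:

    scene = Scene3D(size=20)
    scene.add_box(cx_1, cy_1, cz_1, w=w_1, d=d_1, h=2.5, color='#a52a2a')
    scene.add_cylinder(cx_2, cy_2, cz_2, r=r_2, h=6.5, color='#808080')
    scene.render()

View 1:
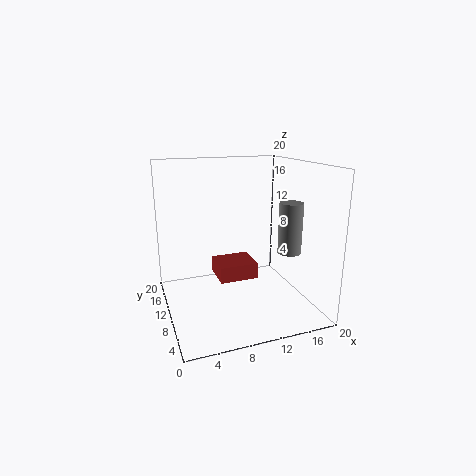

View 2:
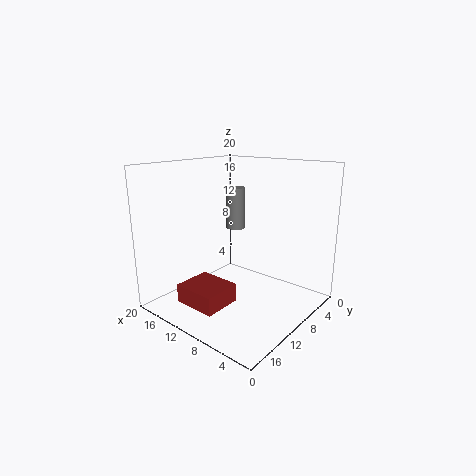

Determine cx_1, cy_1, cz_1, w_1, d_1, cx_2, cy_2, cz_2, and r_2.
cx_1 = 8.25, cy_1 = 12.5, cz_1 = 2, w_1 = 6, d_1 = 5.25, cx_2 = 15, cy_2 = 4.5, cz_2 = 9.25, r_2 = 1.5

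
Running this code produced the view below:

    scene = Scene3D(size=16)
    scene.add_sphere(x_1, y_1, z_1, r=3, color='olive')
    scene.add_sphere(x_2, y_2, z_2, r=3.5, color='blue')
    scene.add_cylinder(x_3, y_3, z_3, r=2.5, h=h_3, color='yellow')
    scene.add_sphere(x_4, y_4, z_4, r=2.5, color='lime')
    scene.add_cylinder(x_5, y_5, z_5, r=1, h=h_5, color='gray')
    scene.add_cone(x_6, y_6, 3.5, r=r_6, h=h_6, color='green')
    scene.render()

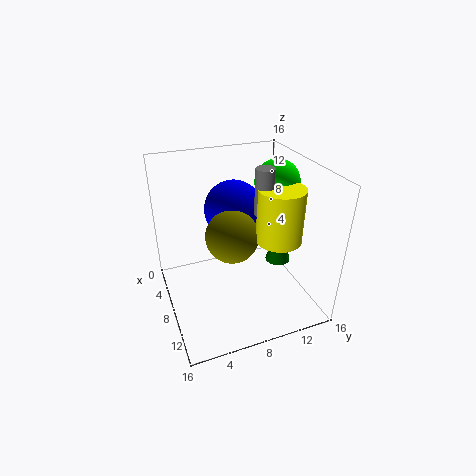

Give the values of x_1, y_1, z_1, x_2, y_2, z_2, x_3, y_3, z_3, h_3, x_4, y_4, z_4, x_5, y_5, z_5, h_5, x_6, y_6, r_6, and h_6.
x_1 = 7.5; y_1 = 7.5; z_1 = 8; x_2 = 4; y_2 = 9; z_2 = 9.5; x_3 = 10; y_3 = 12; z_3 = 8; h_3 = 6; x_4 = 7; y_4 = 13; z_4 = 13.5; x_5 = 9; y_5 = 10.5; z_5 = 11; h_5 = 5; x_6 = 7.5; y_6 = 13.5; r_6 = 1.5; h_6 = 5.5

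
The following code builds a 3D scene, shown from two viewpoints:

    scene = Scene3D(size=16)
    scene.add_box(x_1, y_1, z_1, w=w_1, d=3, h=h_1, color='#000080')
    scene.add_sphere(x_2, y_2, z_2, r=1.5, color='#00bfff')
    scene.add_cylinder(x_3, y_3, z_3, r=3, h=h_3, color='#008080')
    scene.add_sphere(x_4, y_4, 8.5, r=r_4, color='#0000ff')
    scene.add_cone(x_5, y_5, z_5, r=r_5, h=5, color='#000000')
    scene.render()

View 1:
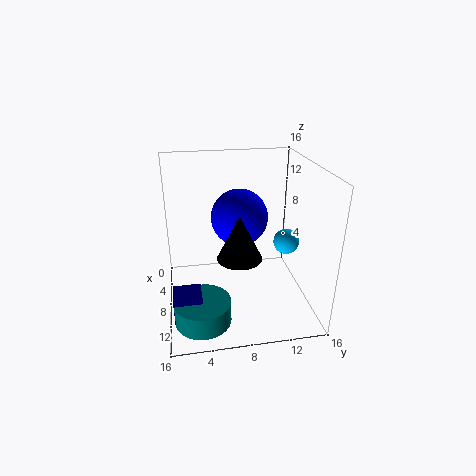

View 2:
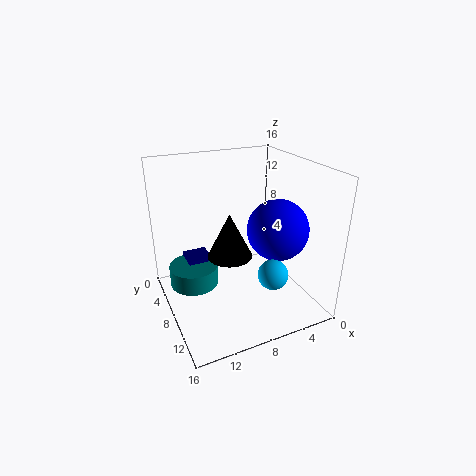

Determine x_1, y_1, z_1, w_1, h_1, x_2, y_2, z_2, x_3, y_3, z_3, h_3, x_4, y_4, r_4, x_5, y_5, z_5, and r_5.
x_1 = 9.5
y_1 = 0.5
z_1 = 0.5
w_1 = 3
h_1 = 3
x_2 = 7
y_2 = 14
z_2 = 6.5
x_3 = 12
y_3 = 3.5
z_3 = 0.5
h_3 = 2.5
x_4 = 3.5
y_4 = 9
r_4 = 3.5
x_5 = 9
y_5 = 8
z_5 = 6
r_5 = 2.5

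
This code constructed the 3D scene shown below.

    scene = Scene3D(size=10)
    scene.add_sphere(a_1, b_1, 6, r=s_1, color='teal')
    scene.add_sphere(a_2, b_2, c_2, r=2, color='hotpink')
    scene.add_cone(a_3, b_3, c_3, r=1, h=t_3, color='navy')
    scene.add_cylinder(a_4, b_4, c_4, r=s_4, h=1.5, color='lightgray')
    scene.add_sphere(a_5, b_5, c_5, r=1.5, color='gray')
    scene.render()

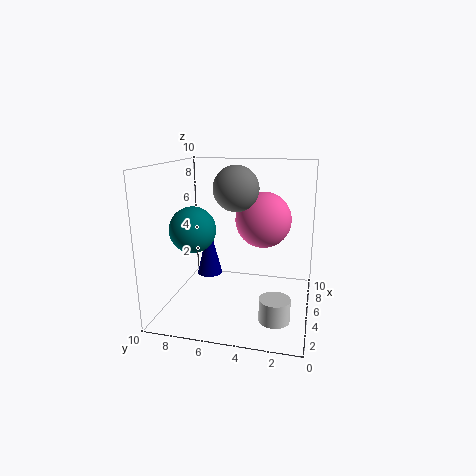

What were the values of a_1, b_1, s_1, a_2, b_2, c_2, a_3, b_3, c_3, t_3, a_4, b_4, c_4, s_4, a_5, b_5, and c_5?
a_1 = 3; b_1 = 7.5; s_1 = 1.5; a_2 = 6.5; b_2 = 3.5; c_2 = 6; a_3 = 7.5; b_3 = 8; c_3 = 1; t_3 = 4; a_4 = 2.5; b_4 = 2; c_4 = 0.5; s_4 = 1; a_5 = 4.5; b_5 = 5; c_5 = 8.5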